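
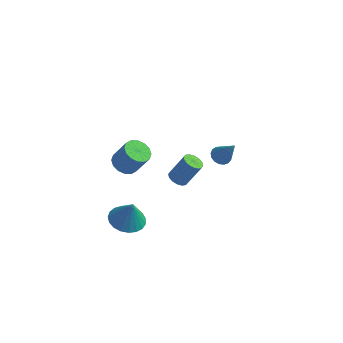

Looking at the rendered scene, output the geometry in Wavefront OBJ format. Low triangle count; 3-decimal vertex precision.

v -0.217 2.343 -3.829
v 0.109 1.945 -3.903
v 0.763 2.259 -2.705
v 0.437 2.657 -2.631
v 0.228 2.156 -4.022
v 0.881 2.469 -2.825
v 0.227 2.416 -4.09
v 0.881 2.729 -2.892
v 0.107 2.657 -4.088
v 0.761 2.97 -2.89
v -0.1 2.814 -4.016
v 0.554 3.127 -2.818
v -0.338 2.845 -3.894
v 0.316 3.158 -2.696
v -0.543 2.741 -3.755
v 0.111 3.055 -2.557
v -0.661 2.531 -3.635
v -0.008 2.844 -2.438
v -0.661 2.271 -3.568
v -0.007 2.584 -2.37
v -0.541 2.03 -3.57
v 0.113 2.343 -2.372
v -0.334 1.873 -3.642
v 0.32 2.186 -2.444
v -0.096 1.842 -3.764
v 0.558 2.155 -2.566
v 2.178 1.192 -0.341
v 2.577 1.474 -0.488
v 2.902 0.828 0.921
v 2.438 1.631 -0.363
v 2.239 1.687 -0.233
v 2.026 1.63 -0.128
v 1.849 1.473 -0.071
v 1.746 1.251 -0.077
v 1.743 1.016 -0.142
v 1.839 0.821 -0.254
v 2.013 0.712 -0.385
v 2.225 0.712 -0.507
v 2.426 0.822 -0.59
v 2.57 1.018 -0.616
v 2.625 1.253 -0.58
v -0.897 -2.909 1.943
v -0.559 -2.4 1.756
v 0.056 -2.421 2.809
v -0.283 -2.931 2.997
v -0.822 -2.274 1.912
v -0.207 -2.296 2.966
v -1.106 -2.319 2.077
v -0.491 -2.341 3.131
v -1.334 -2.522 2.206
v -0.719 -2.544 3.26
v -1.445 -2.829 2.265
v -0.83 -2.85 3.318
v -1.409 -3.157 2.237
v -0.794 -3.179 3.29
v -1.236 -3.419 2.131
v -0.621 -3.44 3.184
v -0.973 -3.544 1.974
v -0.358 -3.566 3.028
v -0.689 -3.499 1.809
v -0.074 -3.521 2.863
v -0.461 -3.296 1.68
v 0.154 -3.318 2.734
v -0.35 -2.99 1.622
v 0.265 -3.011 2.675
v -0.386 -2.661 1.65
v 0.229 -2.683 2.703
v -1.027 -2.416 -2.6
v -0.402 -2.979 -2.78
v -0.713 -2.464 -1.36
v -0.232 -2.666 -2.811
v -0.199 -2.31 -2.806
v -0.309 -1.972 -2.765
v -0.544 -1.711 -2.695
v -0.862 -1.572 -2.609
v -1.208 -1.579 -2.522
v -1.524 -1.731 -2.448
v -1.753 -2.001 -2.4
v -1.857 -2.343 -2.387
v -1.817 -2.697 -2.41
v -1.641 -3.003 -2.467
v -1.359 -3.208 -2.546
v -1.019 -3.275 -2.635
v -0.681 -3.194 -2.718
f 2 1 5
f 2 5 3
f 3 5 6
f 3 6 4
f 5 1 7
f 5 7 6
f 6 7 8
f 6 8 4
f 7 1 9
f 7 9 8
f 8 9 10
f 8 10 4
f 9 1 11
f 9 11 10
f 10 11 12
f 10 12 4
f 11 1 13
f 11 13 12
f 12 13 14
f 12 14 4
f 13 1 15
f 13 15 14
f 14 15 16
f 14 16 4
f 15 1 17
f 15 17 16
f 16 17 18
f 16 18 4
f 17 1 19
f 17 19 18
f 18 19 20
f 18 20 4
f 19 1 21
f 19 21 20
f 20 21 22
f 20 22 4
f 21 1 23
f 21 23 22
f 22 23 24
f 22 24 4
f 23 1 25
f 23 25 24
f 24 25 26
f 24 26 4
f 25 1 2
f 25 2 26
f 26 2 3
f 26 3 4
f 28 27 30
f 28 30 29
f 30 27 31
f 30 31 29
f 31 27 32
f 31 32 29
f 32 27 33
f 32 33 29
f 33 27 34
f 33 34 29
f 34 27 35
f 34 35 29
f 35 27 36
f 35 36 29
f 36 27 37
f 36 37 29
f 37 27 38
f 37 38 29
f 38 27 39
f 38 39 29
f 39 27 40
f 39 40 29
f 40 27 41
f 40 41 29
f 41 27 28
f 41 28 29
f 43 42 46
f 43 46 44
f 44 46 47
f 44 47 45
f 46 42 48
f 46 48 47
f 47 48 49
f 47 49 45
f 48 42 50
f 48 50 49
f 49 50 51
f 49 51 45
f 50 42 52
f 50 52 51
f 51 52 53
f 51 53 45
f 52 42 54
f 52 54 53
f 53 54 55
f 53 55 45
f 54 42 56
f 54 56 55
f 55 56 57
f 55 57 45
f 56 42 58
f 56 58 57
f 57 58 59
f 57 59 45
f 58 42 60
f 58 60 59
f 59 60 61
f 59 61 45
f 60 42 62
f 60 62 61
f 61 62 63
f 61 63 45
f 62 42 64
f 62 64 63
f 63 64 65
f 63 65 45
f 64 42 66
f 64 66 65
f 65 66 67
f 65 67 45
f 66 42 43
f 66 43 67
f 67 43 44
f 67 44 45
f 69 68 71
f 69 71 70
f 71 68 72
f 71 72 70
f 72 68 73
f 72 73 70
f 73 68 74
f 73 74 70
f 74 68 75
f 74 75 70
f 75 68 76
f 75 76 70
f 76 68 77
f 76 77 70
f 77 68 78
f 77 78 70
f 78 68 79
f 78 79 70
f 79 68 80
f 79 80 70
f 80 68 81
f 80 81 70
f 81 68 82
f 81 82 70
f 82 68 83
f 82 83 70
f 83 68 84
f 83 84 70
f 84 68 69
f 84 69 70



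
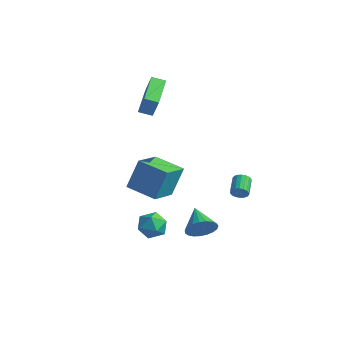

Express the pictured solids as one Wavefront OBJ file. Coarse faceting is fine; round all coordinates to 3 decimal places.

v -0.626 0.077 -3.517
v 0.231 0.424 -3.549
v -0.071 -1.264 -3.151
v 0.786 -0.917 -3.183
v 0.206 -0.656 -2.512
v -0.137 0.173 -2.738
v 0.297 -1.013 -3.962
v -0.046 -0.184 -4.188
v 0.802 -0.25 -3.824
v 0.745 -0.029 -2.927
v -0.585 -0.811 -3.773
v -0.642 -0.59 -2.876
v 3.765 2.364 -0.634
v 4.028 2.35 -0.197
v 3.498 3.261 0.151
v 3.235 3.276 -0.286
v 4.159 2.478 -0.331
v 3.629 3.389 0.017
v 4.213 2.583 -0.525
v 3.683 3.494 -0.177
v 4.177 2.645 -0.74
v 3.647 3.556 -0.392
v 4.061 2.651 -0.935
v 3.531 3.562 -0.587
v 3.885 2.601 -1.07
v 3.355 3.512 -0.722
v 3.686 2.504 -1.118
v 3.156 3.415 -0.77
v 3.502 2.379 -1.071
v 2.972 3.29 -0.723
v 3.371 2.251 -0.937
v 2.841 3.162 -0.589
v 3.317 2.146 -0.743
v 2.787 3.057 -0.395
v 3.353 2.084 -0.528
v 2.823 2.995 -0.18
v 3.469 2.078 -0.333
v 2.939 2.989 0.015
v 3.645 2.128 -0.198
v 3.115 3.039 0.15
v 3.844 2.225 -0.15
v 3.314 3.136 0.198
v 3.389 -0.387 -2.068
v 3.922 -0.156 -1.38
v 2.231 0.507 -1.472
v 3.998 0.111 -1.631
v 3.97 0.292 -1.958
v 3.841 0.355 -2.303
v 3.634 0.291 -2.608
v 3.384 0.109 -2.82
v 3.136 -0.159 -2.901
v 2.931 -0.466 -2.839
v 2.806 -0.759 -2.643
v 2.781 -0.988 -2.348
v 2.861 -1.113 -2.005
v 3.033 -1.112 -1.672
v 3.267 -0.986 -1.408
v 3.521 -0.757 -1.259
v 3.753 -0.463 -1.249
v -2.492 0.508 -1.944
v -2.308 1.329 -0.185
v -2.828 2.345 -2.766
v -2.644 3.166 -1.007
v -0.656 0.714 -2.233
v -0.472 1.535 -0.474
v -0.992 2.551 -3.055
v -0.808 3.372 -1.296
v -2.911 2.038 3.124
v -2.463 2.024 4.355
v -3.949 3.913 3.525
v -3.501 3.898 4.755
v -2.239 2.462 2.885
v -1.791 2.447 4.115
v -3.277 4.336 3.285
v -2.829 4.322 4.516
f 1 12 6
f 1 6 2
f 1 2 8
f 1 8 11
f 1 11 12
f 2 6 10
f 6 12 5
f 12 11 3
f 11 8 7
f 8 2 9
f 4 10 5
f 4 5 3
f 4 3 7
f 4 7 9
f 4 9 10
f 5 10 6
f 3 5 12
f 7 3 11
f 9 7 8
f 10 9 2
f 14 13 17
f 14 17 15
f 15 17 18
f 15 18 16
f 17 13 19
f 17 19 18
f 18 19 20
f 18 20 16
f 19 13 21
f 19 21 20
f 20 21 22
f 20 22 16
f 21 13 23
f 21 23 22
f 22 23 24
f 22 24 16
f 23 13 25
f 23 25 24
f 24 25 26
f 24 26 16
f 25 13 27
f 25 27 26
f 26 27 28
f 26 28 16
f 27 13 29
f 27 29 28
f 28 29 30
f 28 30 16
f 29 13 31
f 29 31 30
f 30 31 32
f 30 32 16
f 31 13 33
f 31 33 32
f 32 33 34
f 32 34 16
f 33 13 35
f 33 35 34
f 34 35 36
f 34 36 16
f 35 13 37
f 35 37 36
f 36 37 38
f 36 38 16
f 37 13 39
f 37 39 38
f 38 39 40
f 38 40 16
f 39 13 41
f 39 41 40
f 40 41 42
f 40 42 16
f 41 13 14
f 41 14 42
f 42 14 15
f 42 15 16
f 44 43 46
f 44 46 45
f 46 43 47
f 46 47 45
f 47 43 48
f 47 48 45
f 48 43 49
f 48 49 45
f 49 43 50
f 49 50 45
f 50 43 51
f 50 51 45
f 51 43 52
f 51 52 45
f 52 43 53
f 52 53 45
f 53 43 54
f 53 54 45
f 54 43 55
f 54 55 45
f 55 43 56
f 55 56 45
f 56 43 57
f 56 57 45
f 57 43 58
f 57 58 45
f 58 43 59
f 58 59 45
f 59 43 44
f 59 44 45
f 61 63 60
f 64 61 60
f 60 63 62
f 62 64 60
f 61 67 63
f 65 61 64
f 65 67 61
f 63 67 62
f 66 64 62
f 62 67 66
f 66 65 64
f 67 65 66
f 69 71 68
f 72 69 68
f 68 71 70
f 70 72 68
f 69 75 71
f 73 69 72
f 73 75 69
f 71 75 70
f 74 72 70
f 70 75 74
f 74 73 72
f 75 73 74



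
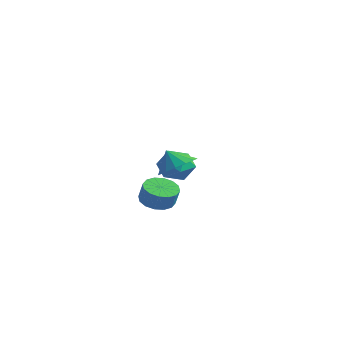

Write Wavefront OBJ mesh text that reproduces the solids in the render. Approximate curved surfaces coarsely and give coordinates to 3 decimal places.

v 2.78 -3.36 2.936
v 3.615 -3.672 3.432
v 2.18 -3.52 3.844
v 3.595 -3.15 3.511
v 3.358 -2.685 3.435
v 2.965 -2.4 3.226
v 2.523 -2.373 2.939
v 2.149 -2.611 2.651
v 1.945 -3.049 2.44
v 1.964 -3.571 2.361
v 2.202 -4.036 2.436
v 2.594 -4.32 2.645
v 3.037 -4.348 2.932
v 3.41 -4.11 3.22
v -0.881 -1.208 -0.718
v -0.238 -0.603 -0.936
v 0.165 -0.686 0.02
v -0.479 -1.292 0.238
v -0.593 -0.346 -0.763
v -0.191 -0.43 0.192
v -1.026 -0.32 -0.579
v -0.623 -0.404 0.377
v -1.42 -0.533 -0.431
v -1.017 -0.617 0.524
v -1.669 -0.926 -0.361
v -1.267 -1.01 0.595
v -1.708 -1.395 -0.386
v -1.305 -1.479 0.57
v -1.525 -1.814 -0.5
v -1.122 -1.897 0.456
v -1.169 -2.07 -0.672
v -0.767 -2.154 0.283
v -0.737 -2.096 -0.857
v -0.334 -2.18 0.099
v -0.343 -1.883 -1.004
v 0.06 -1.967 -0.049
v -0.093 -1.49 -1.075
v 0.309 -1.574 -0.119
v -0.055 -1.021 -1.05
v 0.348 -1.105 -0.094
v -3.537 3.524 -0.533
v -2.633 3.151 -0.068
v -4.387 2.069 -0.052
v -3.483 1.696 0.413
v -4.002 2.544 0.842
v -3.477 3.443 0.545
v -3.543 1.777 -0.665
v -3.018 2.676 -0.962
v -2.637 2.071 -0.149
v -2.921 2.545 0.782
v -4.099 2.675 -0.902
v -4.383 3.149 0.029
f 2 1 4
f 2 4 3
f 4 1 5
f 4 5 3
f 5 1 6
f 5 6 3
f 6 1 7
f 6 7 3
f 7 1 8
f 7 8 3
f 8 1 9
f 8 9 3
f 9 1 10
f 9 10 3
f 10 1 11
f 10 11 3
f 11 1 12
f 11 12 3
f 12 1 13
f 12 13 3
f 13 1 14
f 13 14 3
f 14 1 2
f 14 2 3
f 16 15 19
f 16 19 17
f 17 19 20
f 17 20 18
f 19 15 21
f 19 21 20
f 20 21 22
f 20 22 18
f 21 15 23
f 21 23 22
f 22 23 24
f 22 24 18
f 23 15 25
f 23 25 24
f 24 25 26
f 24 26 18
f 25 15 27
f 25 27 26
f 26 27 28
f 26 28 18
f 27 15 29
f 27 29 28
f 28 29 30
f 28 30 18
f 29 15 31
f 29 31 30
f 30 31 32
f 30 32 18
f 31 15 33
f 31 33 32
f 32 33 34
f 32 34 18
f 33 15 35
f 33 35 34
f 34 35 36
f 34 36 18
f 35 15 37
f 35 37 36
f 36 37 38
f 36 38 18
f 37 15 39
f 37 39 38
f 38 39 40
f 38 40 18
f 39 15 16
f 39 16 40
f 40 16 17
f 40 17 18
f 41 52 46
f 41 46 42
f 41 42 48
f 41 48 51
f 41 51 52
f 42 46 50
f 46 52 45
f 52 51 43
f 51 48 47
f 48 42 49
f 44 50 45
f 44 45 43
f 44 43 47
f 44 47 49
f 44 49 50
f 45 50 46
f 43 45 52
f 47 43 51
f 49 47 48
f 50 49 42



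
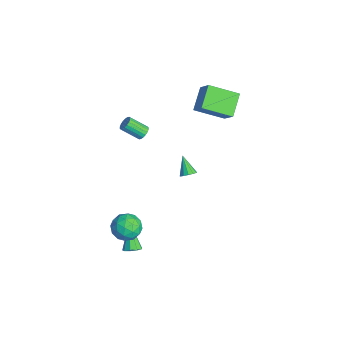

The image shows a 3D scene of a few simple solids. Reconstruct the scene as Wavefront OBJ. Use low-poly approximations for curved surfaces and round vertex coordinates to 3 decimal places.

v 0.916 0.589 0.571
v 1.25 0.787 0.93
v -0.036 0.491 1.509
v 1.108 1.021 0.81
v 0.904 1.117 0.614
v 0.704 1.045 0.404
v 0.571 0.829 0.247
v 0.548 0.536 0.193
v 0.641 0.26 0.258
v 0.821 0.088 0.423
v 1.031 0.075 0.635
v 1.205 0.225 0.826
v 1.287 0.491 0.936
v -2.467 -1.285 1.821
v -2.039 -1.542 1.716
v -2.445 -2.571 2.574
v -2.873 -2.315 2.679
v -1.98 -1.416 1.895
v -2.385 -2.445 2.753
v -2.017 -1.264 2.06
v -2.423 -2.293 2.917
v -2.143 -1.117 2.177
v -2.549 -2.146 3.035
v -2.334 -1.002 2.224
v -2.739 -2.032 3.082
v -2.55 -0.944 2.191
v -2.956 -1.973 3.049
v -2.751 -0.954 2.085
v -3.157 -1.983 2.943
v -2.895 -1.029 1.926
v -3.301 -2.058 2.784
v -2.955 -1.155 1.747
v -3.36 -2.184 2.605
v -2.917 -1.307 1.583
v -3.323 -2.336 2.44
v -2.791 -1.454 1.465
v -3.197 -2.483 2.323
v -2.601 -1.568 1.418
v -3.006 -2.598 2.276
v -2.384 -1.627 1.451
v -2.79 -2.656 2.309
v -2.183 -1.617 1.557
v -2.589 -2.646 2.415
v 3.615 -3.526 -2.973
v 4.021 -3.747 -2.606
v 2.365 -3.394 -1.507
v 4.05 -3.344 -2.618
v 3.875 -3.027 -2.796
v 3.578 -2.943 -3.056
v 3.298 -3.132 -3.278
v 3.167 -3.506 -3.356
v 3.245 -3.888 -3.255
v 3.496 -4.102 -3.022
v 3.802 -4.046 -2.766
v -3.588 4.119 0.742
v -4.116 2.278 1.58
v -4.806 4.894 1.677
v -5.334 3.054 2.515
v -2.566 4.346 1.885
v -3.094 2.506 2.723
v -3.784 5.122 2.82
v -4.312 3.281 3.658
v 4.046 -3.556 -1.21
v 4.679 -3.811 -0.509
v 2.841 -3.969 -0.271
v 3.474 -4.224 0.43
v 3.362 -3.282 0.191
v 4.107 -3.027 -0.389
v 3.413 -4.753 -0.391
v 4.158 -4.498 -0.971
v 4.288 -4.551 -0.003
v 4.257 -3.642 0.356
v 3.263 -4.138 -1.136
v 3.232 -3.229 -0.777
v 4.468 -3.647 -0.942
v 3.052 -4.133 0.162
v 2.986 -3.579 0.022
v 3.358 -3.729 0.433
v 4.132 -3.186 -0.871
v 4.504 -3.336 -0.46
v 3.73 -3.026 -0.048
v 3.016 -4.444 -0.32
v 3.388 -4.594 0.091
v 4.162 -4.051 -1.213
v 4.534 -4.201 -0.802
v 3.79 -4.754 -0.732
v 4.61 -4.232 -0.233
v 3.902 -4.475 0.319
v 3.867 -4.786 -0.163
v 4.304 -4.635 -0.504
v 4.592 -3.698 -0.022
v 3.884 -3.941 0.53
v 3.818 -3.387 0.39
v 4.256 -3.237 0.049
v 4.362 -4.133 0.276
v 3.636 -3.839 -1.31
v 2.928 -4.082 -0.758
v 3.264 -4.543 -0.829
v 3.702 -4.393 -1.17
v 3.618 -3.305 -1.099
v 2.91 -3.548 -0.547
v 3.216 -3.145 -0.276
v 3.653 -2.994 -0.617
v 3.158 -3.647 -1.056
f 2 1 4
f 2 4 3
f 4 1 5
f 4 5 3
f 5 1 6
f 5 6 3
f 6 1 7
f 6 7 3
f 7 1 8
f 7 8 3
f 8 1 9
f 8 9 3
f 9 1 10
f 9 10 3
f 10 1 11
f 10 11 3
f 11 1 12
f 11 12 3
f 12 1 13
f 12 13 3
f 13 1 2
f 13 2 3
f 15 14 18
f 15 18 16
f 16 18 19
f 16 19 17
f 18 14 20
f 18 20 19
f 19 20 21
f 19 21 17
f 20 14 22
f 20 22 21
f 21 22 23
f 21 23 17
f 22 14 24
f 22 24 23
f 23 24 25
f 23 25 17
f 24 14 26
f 24 26 25
f 25 26 27
f 25 27 17
f 26 14 28
f 26 28 27
f 27 28 29
f 27 29 17
f 28 14 30
f 28 30 29
f 29 30 31
f 29 31 17
f 30 14 32
f 30 32 31
f 31 32 33
f 31 33 17
f 32 14 34
f 32 34 33
f 33 34 35
f 33 35 17
f 34 14 36
f 34 36 35
f 35 36 37
f 35 37 17
f 36 14 38
f 36 38 37
f 37 38 39
f 37 39 17
f 38 14 40
f 38 40 39
f 39 40 41
f 39 41 17
f 40 14 42
f 40 42 41
f 41 42 43
f 41 43 17
f 42 14 15
f 42 15 43
f 43 15 16
f 43 16 17
f 45 44 47
f 45 47 46
f 47 44 48
f 47 48 46
f 48 44 49
f 48 49 46
f 49 44 50
f 49 50 46
f 50 44 51
f 50 51 46
f 51 44 52
f 51 52 46
f 52 44 53
f 52 53 46
f 53 44 54
f 53 54 46
f 54 44 45
f 54 45 46
f 56 58 55
f 59 56 55
f 55 58 57
f 57 59 55
f 56 62 58
f 60 56 59
f 60 62 56
f 58 62 57
f 61 59 57
f 57 62 61
f 61 60 59
f 62 60 61
f 63 100 79
f 100 74 103
f 79 103 68
f 100 103 79
f 63 79 75
f 79 68 80
f 75 80 64
f 79 80 75
f 63 75 84
f 75 64 85
f 84 85 70
f 75 85 84
f 63 84 96
f 84 70 99
f 96 99 73
f 84 99 96
f 63 96 100
f 96 73 104
f 100 104 74
f 96 104 100
f 64 80 91
f 80 68 94
f 91 94 72
f 80 94 91
f 68 103 81
f 103 74 102
f 81 102 67
f 103 102 81
f 74 104 101
f 104 73 97
f 101 97 65
f 104 97 101
f 73 99 98
f 99 70 86
f 98 86 69
f 99 86 98
f 70 85 90
f 85 64 87
f 90 87 71
f 85 87 90
f 66 92 78
f 92 72 93
f 78 93 67
f 92 93 78
f 66 78 76
f 78 67 77
f 76 77 65
f 78 77 76
f 66 76 83
f 76 65 82
f 83 82 69
f 76 82 83
f 66 83 88
f 83 69 89
f 88 89 71
f 83 89 88
f 66 88 92
f 88 71 95
f 92 95 72
f 88 95 92
f 67 93 81
f 93 72 94
f 81 94 68
f 93 94 81
f 65 77 101
f 77 67 102
f 101 102 74
f 77 102 101
f 69 82 98
f 82 65 97
f 98 97 73
f 82 97 98
f 71 89 90
f 89 69 86
f 90 86 70
f 89 86 90
f 72 95 91
f 95 71 87
f 91 87 64
f 95 87 91



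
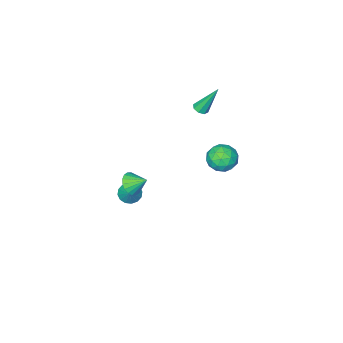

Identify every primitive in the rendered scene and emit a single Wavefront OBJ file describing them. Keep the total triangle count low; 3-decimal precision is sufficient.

v -0.472 3.18 1.599
v 0.072 2.379 1.846
v -1.452 2.901 2.854
v -0.908 2.1 3.101
v -0.525 3.017 3.206
v 0.081 3.189 2.431
v -1.461 2.091 2.269
v -0.855 2.263 1.494
v -0.539 1.706 2.26
v 0.039 2.278 2.84
v -1.419 3.002 1.86
v -0.841 3.574 2.44
v -0.114 2.804 1.613
v -1.266 2.476 3.087
v -1.041 3.015 3.149
v -0.721 2.544 3.295
v -0.109 3.28 1.956
v 0.211 2.809 2.102
v -0.14 3.184 2.901
v -1.591 2.471 2.598
v -1.271 2 2.744
v -0.659 2.736 1.405
v -0.339 2.265 1.551
v -1.24 2.096 1.799
v -0.153 1.938 2.001
v -0.73 1.774 2.739
v -1.055 1.769 2.25
v -0.699 1.87 1.794
v 0.187 2.274 2.342
v -0.39 2.11 3.079
v -0.164 2.649 3.141
v 0.192 2.75 2.685
v -0.173 1.879 2.585
v -0.99 3.17 1.621
v -1.567 3.006 2.358
v -1.572 2.53 2.015
v -1.216 2.631 1.559
v -0.65 3.506 1.961
v -1.227 3.342 2.699
v -0.681 3.41 2.906
v -0.325 3.511 2.45
v -1.207 3.401 2.115
v 3.194 -0.802 -0.326
v 3.936 -0.488 -0.172
v 2.706 0.022 0.346
v 3.831 -0.307 -0.471
v 3.6 -0.223 -0.741
v 3.289 -0.254 -0.929
v 2.959 -0.394 -0.997
v 2.675 -0.614 -0.933
v 2.495 -0.872 -0.748
v 2.452 -1.116 -0.48
v 2.557 -1.297 -0.181
v 2.788 -1.381 0.089
v 3.099 -1.35 0.276
v 3.429 -1.21 0.345
v 3.713 -0.99 0.281
v 3.893 -0.732 0.096
v -2.559 -1.667 2.98
v -2.08 -1.724 3.173
v -3.241 -0.893 4.9
v -2.137 -1.366 3.008
v -2.441 -1.185 2.827
v -2.815 -1.286 2.735
v -3.039 -1.611 2.787
v -2.982 -1.969 2.951
v -2.678 -2.15 3.133
v -2.304 -2.049 3.224
v 1.31 -3.572 -4.309
v 1.743 -4.146 -4.096
v 1.89 -2.808 -3.431
v 1.941 -3.97 -4.38
v 1.97 -3.688 -4.645
v 1.822 -3.375 -4.819
v 1.537 -3.114 -4.858
v 1.191 -2.976 -4.749
v 0.876 -2.998 -4.522
v 0.678 -3.174 -4.238
v 0.649 -3.456 -3.973
v 0.797 -3.769 -3.798
v 1.083 -4.03 -3.76
v 1.429 -4.168 -3.869
f 1 38 17
f 38 12 41
f 17 41 6
f 38 41 17
f 1 17 13
f 17 6 18
f 13 18 2
f 17 18 13
f 1 13 22
f 13 2 23
f 22 23 8
f 13 23 22
f 1 22 34
f 22 8 37
f 34 37 11
f 22 37 34
f 1 34 38
f 34 11 42
f 38 42 12
f 34 42 38
f 2 18 29
f 18 6 32
f 29 32 10
f 18 32 29
f 6 41 19
f 41 12 40
f 19 40 5
f 41 40 19
f 12 42 39
f 42 11 35
f 39 35 3
f 42 35 39
f 11 37 36
f 37 8 24
f 36 24 7
f 37 24 36
f 8 23 28
f 23 2 25
f 28 25 9
f 23 25 28
f 4 30 16
f 30 10 31
f 16 31 5
f 30 31 16
f 4 16 14
f 16 5 15
f 14 15 3
f 16 15 14
f 4 14 21
f 14 3 20
f 21 20 7
f 14 20 21
f 4 21 26
f 21 7 27
f 26 27 9
f 21 27 26
f 4 26 30
f 26 9 33
f 30 33 10
f 26 33 30
f 5 31 19
f 31 10 32
f 19 32 6
f 31 32 19
f 3 15 39
f 15 5 40
f 39 40 12
f 15 40 39
f 7 20 36
f 20 3 35
f 36 35 11
f 20 35 36
f 9 27 28
f 27 7 24
f 28 24 8
f 27 24 28
f 10 33 29
f 33 9 25
f 29 25 2
f 33 25 29
f 44 43 46
f 44 46 45
f 46 43 47
f 46 47 45
f 47 43 48
f 47 48 45
f 48 43 49
f 48 49 45
f 49 43 50
f 49 50 45
f 50 43 51
f 50 51 45
f 51 43 52
f 51 52 45
f 52 43 53
f 52 53 45
f 53 43 54
f 53 54 45
f 54 43 55
f 54 55 45
f 55 43 56
f 55 56 45
f 56 43 57
f 56 57 45
f 57 43 58
f 57 58 45
f 58 43 44
f 58 44 45
f 60 59 62
f 60 62 61
f 62 59 63
f 62 63 61
f 63 59 64
f 63 64 61
f 64 59 65
f 64 65 61
f 65 59 66
f 65 66 61
f 66 59 67
f 66 67 61
f 67 59 68
f 67 68 61
f 68 59 60
f 68 60 61
f 70 69 72
f 70 72 71
f 72 69 73
f 72 73 71
f 73 69 74
f 73 74 71
f 74 69 75
f 74 75 71
f 75 69 76
f 75 76 71
f 76 69 77
f 76 77 71
f 77 69 78
f 77 78 71
f 78 69 79
f 78 79 71
f 79 69 80
f 79 80 71
f 80 69 81
f 80 81 71
f 81 69 82
f 81 82 71
f 82 69 70
f 82 70 71



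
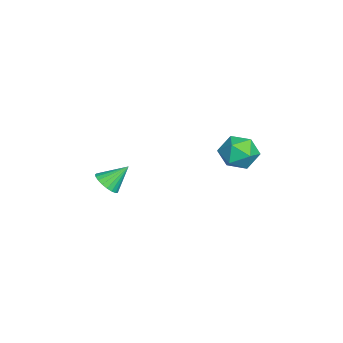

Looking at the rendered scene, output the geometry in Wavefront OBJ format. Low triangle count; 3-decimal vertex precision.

v -1.276 -3.279 -0.069
v -0.697 -2.798 -0.368
v -1.624 -2.201 0.989
v -0.965 -2.707 -0.55
v -1.287 -2.714 -0.649
v -1.607 -2.819 -0.647
v -1.87 -3.004 -0.545
v -2.03 -3.236 -0.361
v -2.06 -3.476 -0.127
v -1.954 -3.681 0.118
v -1.731 -3.818 0.331
v -1.429 -3.861 0.474
v -1.101 -3.803 0.523
v -0.803 -3.655 0.47
v -0.587 -3.442 0.324
v -0.49 -3.201 0.11
v -0.529 -2.973 -0.135
v 0.032 3.651 2.832
v 0.488 4.351 3.555
v 0.612 2.269 3.805
v 1.068 2.969 4.528
v -0.031 2.894 4.449
v -0.389 3.748 3.848
v 1.489 2.872 3.512
v 1.131 3.726 2.911
v 1.388 3.87 3.975
v 0.449 3.883 4.554
v 0.651 2.737 2.806
v -0.288 2.75 3.385
f 2 1 4
f 2 4 3
f 4 1 5
f 4 5 3
f 5 1 6
f 5 6 3
f 6 1 7
f 6 7 3
f 7 1 8
f 7 8 3
f 8 1 9
f 8 9 3
f 9 1 10
f 9 10 3
f 10 1 11
f 10 11 3
f 11 1 12
f 11 12 3
f 12 1 13
f 12 13 3
f 13 1 14
f 13 14 3
f 14 1 15
f 14 15 3
f 15 1 16
f 15 16 3
f 16 1 17
f 16 17 3
f 17 1 2
f 17 2 3
f 18 29 23
f 18 23 19
f 18 19 25
f 18 25 28
f 18 28 29
f 19 23 27
f 23 29 22
f 29 28 20
f 28 25 24
f 25 19 26
f 21 27 22
f 21 22 20
f 21 20 24
f 21 24 26
f 21 26 27
f 22 27 23
f 20 22 29
f 24 20 28
f 26 24 25
f 27 26 19



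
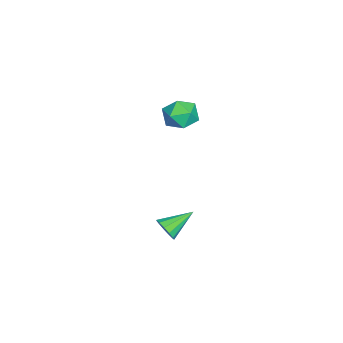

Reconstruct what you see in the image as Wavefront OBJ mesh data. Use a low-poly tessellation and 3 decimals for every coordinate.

v -2.508 3.062 2.036
v -1.99 3.332 1.279
v -2.11 1.588 1.781
v -1.592 1.858 1.024
v -1.308 2.093 1.907
v -1.554 3.004 2.064
v -2.546 1.916 0.996
v -2.792 2.827 1.153
v -2.013 2.624 0.636
v -1.248 2.734 1.199
v -2.852 2.186 1.861
v -2.087 2.296 2.424
v 4.111 2.745 -1.546
v 4.523 2.769 -1.044
v 3.249 3.855 -0.894
v 4.647 3.01 -1.29
v 4.6 3.167 -1.618
v 4.399 3.19 -1.923
v 4.106 3.071 -2.108
v 3.815 2.849 -2.115
v 3.618 2.594 -1.942
v 3.577 2.387 -1.642
v 3.706 2.293 -1.313
v 3.964 2.343 -1.057
v 4.268 2.52 -0.957
f 1 12 6
f 1 6 2
f 1 2 8
f 1 8 11
f 1 11 12
f 2 6 10
f 6 12 5
f 12 11 3
f 11 8 7
f 8 2 9
f 4 10 5
f 4 5 3
f 4 3 7
f 4 7 9
f 4 9 10
f 5 10 6
f 3 5 12
f 7 3 11
f 9 7 8
f 10 9 2
f 14 13 16
f 14 16 15
f 16 13 17
f 16 17 15
f 17 13 18
f 17 18 15
f 18 13 19
f 18 19 15
f 19 13 20
f 19 20 15
f 20 13 21
f 20 21 15
f 21 13 22
f 21 22 15
f 22 13 23
f 22 23 15
f 23 13 24
f 23 24 15
f 24 13 25
f 24 25 15
f 25 13 14
f 25 14 15



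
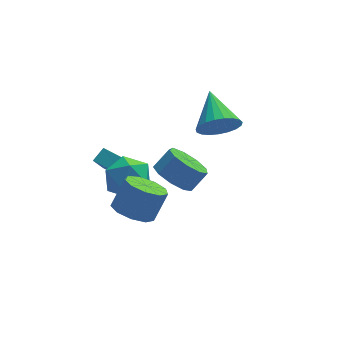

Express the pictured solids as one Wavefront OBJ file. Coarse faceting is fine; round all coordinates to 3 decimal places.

v -3.891 0.409 1.318
v -2.927 1.12 1.483
v -2.913 -0.6 -0.043
v -1.949 0.111 0.122
v -2.286 -0.661 0.989
v -2.89 -0.038 1.83
v -2.95 0.558 -0.39
v -3.554 1.181 0.451
v -2.345 1.212 0.427
v -1.935 0.459 1.28
v -3.905 0.061 0.16
v -3.495 -0.692 1.013
v 1.834 2.08 1.676
v 2.402 2.468 0.818
v 1.926 4.04 2.624
v 1.97 2.55 0.691
v 1.515 2.55 0.734
v 1.115 2.469 0.94
v 0.839 2.32 1.274
v 0.736 2.13 1.677
v 0.822 1.932 2.08
v 1.083 1.758 2.413
v 1.475 1.641 2.618
v 1.928 1.599 2.661
v 2.365 1.64 2.533
v 2.711 1.758 2.258
v 2.905 1.931 1.881
v 2.914 2.129 1.469
v 2.736 2.319 1.093
v -1.176 -0.949 1.339
v -0.618 -0.329 0.669
v 0.174 -0.111 1.53
v -0.384 -0.731 2.201
v -1.116 0.072 1.025
v -0.324 0.29 1.886
v -1.642 -0.005 1.528
v -0.85 0.214 2.39
v -1.95 -0.523 1.943
v -1.158 -0.305 2.804
v -1.896 -1.241 2.075
v -1.104 -1.023 2.936
v -1.505 -1.822 1.863
v -0.713 -1.604 2.724
v -0.96 -1.995 1.406
v -0.168 -1.777 2.267
v -0.516 -1.678 0.918
v 0.276 -1.46 1.779
v -0.381 -1.02 0.627
v 0.411 -0.802 1.488
v -3.388 -2.512 0.913
v -2.501 -2.439 0.394
v -1.765 -2.035 1.708
v -2.652 -2.108 2.227
v -2.835 -1.818 0.39
v -2.098 -1.415 1.705
v -3.427 -1.522 0.63
v -2.691 -1.118 1.945
v -4.001 -1.689 1.003
v -3.265 -1.285 2.318
v -4.288 -2.241 1.334
v -3.552 -1.837 2.648
v -4.154 -2.92 1.467
v -3.418 -2.516 2.782
v -3.662 -3.408 1.341
v -2.926 -3.004 2.656
v -3.041 -3.476 1.015
v -2.305 -3.073 2.329
v -2.583 -3.094 0.64
v -1.847 -2.69 1.955
v -2.32 1.382 -1.005
v -2.854 1.115 -0.08
v -3.398 3.158 -1.113
v -3.931 2.891 -0.189
v -1.729 1.769 -0.551
v -2.262 1.502 0.373
v -2.806 3.545 -0.66
v -3.34 3.278 0.265
f 1 12 6
f 1 6 2
f 1 2 8
f 1 8 11
f 1 11 12
f 2 6 10
f 6 12 5
f 12 11 3
f 11 8 7
f 8 2 9
f 4 10 5
f 4 5 3
f 4 3 7
f 4 7 9
f 4 9 10
f 5 10 6
f 3 5 12
f 7 3 11
f 9 7 8
f 10 9 2
f 14 13 16
f 14 16 15
f 16 13 17
f 16 17 15
f 17 13 18
f 17 18 15
f 18 13 19
f 18 19 15
f 19 13 20
f 19 20 15
f 20 13 21
f 20 21 15
f 21 13 22
f 21 22 15
f 22 13 23
f 22 23 15
f 23 13 24
f 23 24 15
f 24 13 25
f 24 25 15
f 25 13 26
f 25 26 15
f 26 13 27
f 26 27 15
f 27 13 28
f 27 28 15
f 28 13 29
f 28 29 15
f 29 13 14
f 29 14 15
f 31 30 34
f 31 34 32
f 32 34 35
f 32 35 33
f 34 30 36
f 34 36 35
f 35 36 37
f 35 37 33
f 36 30 38
f 36 38 37
f 37 38 39
f 37 39 33
f 38 30 40
f 38 40 39
f 39 40 41
f 39 41 33
f 40 30 42
f 40 42 41
f 41 42 43
f 41 43 33
f 42 30 44
f 42 44 43
f 43 44 45
f 43 45 33
f 44 30 46
f 44 46 45
f 45 46 47
f 45 47 33
f 46 30 48
f 46 48 47
f 47 48 49
f 47 49 33
f 48 30 31
f 48 31 49
f 49 31 32
f 49 32 33
f 51 50 54
f 51 54 52
f 52 54 55
f 52 55 53
f 54 50 56
f 54 56 55
f 55 56 57
f 55 57 53
f 56 50 58
f 56 58 57
f 57 58 59
f 57 59 53
f 58 50 60
f 58 60 59
f 59 60 61
f 59 61 53
f 60 50 62
f 60 62 61
f 61 62 63
f 61 63 53
f 62 50 64
f 62 64 63
f 63 64 65
f 63 65 53
f 64 50 66
f 64 66 65
f 65 66 67
f 65 67 53
f 66 50 68
f 66 68 67
f 67 68 69
f 67 69 53
f 68 50 51
f 68 51 69
f 69 51 52
f 69 52 53
f 71 73 70
f 74 71 70
f 70 73 72
f 72 74 70
f 71 77 73
f 75 71 74
f 75 77 71
f 73 77 72
f 76 74 72
f 72 77 76
f 76 75 74
f 77 75 76



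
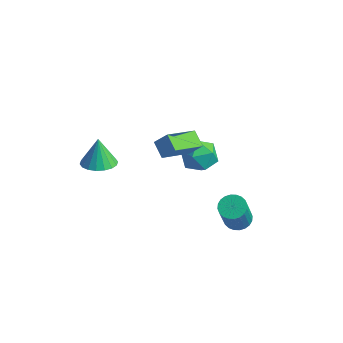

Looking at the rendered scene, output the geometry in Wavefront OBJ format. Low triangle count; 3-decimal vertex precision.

v 1.762 -0.043 -4.223
v 2.486 -0.032 -4.321
v 2.741 -0.827 -2.514
v 2.018 -0.837 -2.417
v 2.442 0.224 -4.202
v 2.697 -0.571 -2.396
v 2.294 0.438 -4.087
v 2.55 -0.357 -2.28
v 2.066 0.58 -3.992
v 2.321 -0.215 -2.186
v 1.791 0.627 -3.933
v 2.047 -0.168 -2.126
v 1.512 0.572 -3.918
v 1.768 -0.223 -2.111
v 1.271 0.423 -3.949
v 1.527 -0.372 -2.143
v 1.105 0.204 -4.022
v 1.361 -0.591 -2.216
v 1.039 -0.053 -4.126
v 1.294 -0.848 -2.319
v 1.083 -0.309 -4.244
v 1.338 -1.104 -2.438
v 1.23 -0.523 -4.36
v 1.486 -1.318 -2.553
v 1.459 -0.665 -4.454
v 1.714 -1.46 -2.648
v 1.733 -0.712 -4.514
v 1.989 -1.507 -2.707
v 2.012 -0.657 -4.529
v 2.268 -1.452 -2.722
v 2.253 -0.508 -4.497
v 2.509 -1.303 -2.691
v 2.419 -0.289 -4.424
v 2.675 -1.084 -2.618
v -0.825 -3.287 2.854
v -0.253 -3 3.583
v -0.594 -1.545 1.987
v -0.022 -1.258 2.716
v -0.058 -3.622 2.384
v 0.514 -3.335 3.113
v 0.173 -1.88 1.517
v 0.745 -1.593 2.246
v -3.588 -4.163 0.068
v -2.741 -3.819 0.167
v -3.892 -3.837 1.532
v -2.958 -3.493 0.05
v -3.3 -3.299 -0.064
v -3.7 -3.276 -0.152
v -4.077 -3.429 -0.196
v -4.357 -3.727 -0.188
v -4.486 -4.112 -0.129
v -4.436 -4.506 -0.031
v -4.219 -4.833 0.086
v -3.876 -5.026 0.2
v -3.477 -5.049 0.288
v -3.1 -4.896 0.332
v -2.819 -4.598 0.324
v -2.691 -4.214 0.265
v -2.29 1.42 -1.71
v -1.316 1.803 -1.526
v -1.604 -0.043 -2.294
v -0.63 0.34 -2.11
v -1.269 0.101 -1.296
v -1.693 1.005 -0.935
v -1.227 0.755 -2.885
v -1.651 1.659 -2.524
v -0.659 1.392 -2.252
v -0.686 0.988 -1.27
v -2.234 0.772 -2.55
v -2.261 0.368 -1.568
f 2 1 5
f 2 5 3
f 3 5 6
f 3 6 4
f 5 1 7
f 5 7 6
f 6 7 8
f 6 8 4
f 7 1 9
f 7 9 8
f 8 9 10
f 8 10 4
f 9 1 11
f 9 11 10
f 10 11 12
f 10 12 4
f 11 1 13
f 11 13 12
f 12 13 14
f 12 14 4
f 13 1 15
f 13 15 14
f 14 15 16
f 14 16 4
f 15 1 17
f 15 17 16
f 16 17 18
f 16 18 4
f 17 1 19
f 17 19 18
f 18 19 20
f 18 20 4
f 19 1 21
f 19 21 20
f 20 21 22
f 20 22 4
f 21 1 23
f 21 23 22
f 22 23 24
f 22 24 4
f 23 1 25
f 23 25 24
f 24 25 26
f 24 26 4
f 25 1 27
f 25 27 26
f 26 27 28
f 26 28 4
f 27 1 29
f 27 29 28
f 28 29 30
f 28 30 4
f 29 1 31
f 29 31 30
f 30 31 32
f 30 32 4
f 31 1 33
f 31 33 32
f 32 33 34
f 32 34 4
f 33 1 2
f 33 2 34
f 34 2 3
f 34 3 4
f 36 38 35
f 39 36 35
f 35 38 37
f 37 39 35
f 36 42 38
f 40 36 39
f 40 42 36
f 38 42 37
f 41 39 37
f 37 42 41
f 41 40 39
f 42 40 41
f 44 43 46
f 44 46 45
f 46 43 47
f 46 47 45
f 47 43 48
f 47 48 45
f 48 43 49
f 48 49 45
f 49 43 50
f 49 50 45
f 50 43 51
f 50 51 45
f 51 43 52
f 51 52 45
f 52 43 53
f 52 53 45
f 53 43 54
f 53 54 45
f 54 43 55
f 54 55 45
f 55 43 56
f 55 56 45
f 56 43 57
f 56 57 45
f 57 43 58
f 57 58 45
f 58 43 44
f 58 44 45
f 59 70 64
f 59 64 60
f 59 60 66
f 59 66 69
f 59 69 70
f 60 64 68
f 64 70 63
f 70 69 61
f 69 66 65
f 66 60 67
f 62 68 63
f 62 63 61
f 62 61 65
f 62 65 67
f 62 67 68
f 63 68 64
f 61 63 70
f 65 61 69
f 67 65 66
f 68 67 60



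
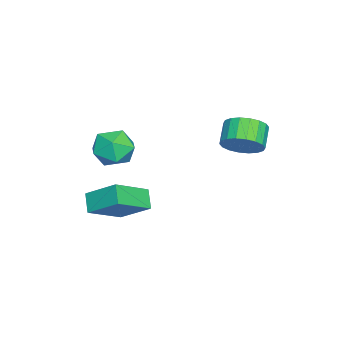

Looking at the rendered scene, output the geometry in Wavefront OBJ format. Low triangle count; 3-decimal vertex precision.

v 2.438 -0.51 0.513
v 3.436 -0.172 0.805
v 3.064 -2.148 0.275
v 4.062 -1.81 0.567
v 3.262 -1.858 1.311
v 2.875 -0.846 1.458
v 3.625 -1.474 -0.378
v 3.238 -0.462 -0.231
v 4.17 -0.767 0.254
v 3.945 -1.005 1.298
v 2.555 -1.315 -0.218
v 2.33 -1.553 0.826
v 2.785 -2.606 -2.859
v 3.14 -1.126 -1.824
v 1.348 -1.528 -3.907
v 1.703 -0.049 -2.873
v 3.537 -2.291 -3.567
v 3.892 -0.812 -2.533
v 2.1 -1.214 -4.616
v 2.455 0.266 -3.581
v -0.243 3.726 -0.663
v 0.271 3.141 -0.004
v -0.743 3.089 0.741
v -1.257 3.674 0.083
v 0.359 3.561 0.145
v -0.656 3.508 0.89
v 0.327 4.014 0.133
v -0.688 3.961 0.878
v 0.182 4.41 -0.036
v -0.833 4.357 0.709
v -0.047 4.67 -0.329
v -1.061 4.617 0.416
v -0.314 4.744 -0.688
v -1.329 4.691 0.057
v -0.568 4.616 -1.042
v -1.582 4.563 -0.297
v -0.757 4.311 -1.321
v -1.771 4.259 -0.576
v -0.844 3.892 -1.47
v -1.859 3.839 -0.725
v -0.812 3.439 -1.458
v -1.827 3.386 -0.713
v -0.667 3.043 -1.289
v -1.682 2.99 -0.544
v -0.439 2.783 -0.996
v -1.453 2.73 -0.251
v -0.171 2.709 -0.637
v -1.186 2.656 0.108
v 0.082 2.837 -0.283
v -0.932 2.784 0.462
f 1 12 6
f 1 6 2
f 1 2 8
f 1 8 11
f 1 11 12
f 2 6 10
f 6 12 5
f 12 11 3
f 11 8 7
f 8 2 9
f 4 10 5
f 4 5 3
f 4 3 7
f 4 7 9
f 4 9 10
f 5 10 6
f 3 5 12
f 7 3 11
f 9 7 8
f 10 9 2
f 14 16 13
f 17 14 13
f 13 16 15
f 15 17 13
f 14 20 16
f 18 14 17
f 18 20 14
f 16 20 15
f 19 17 15
f 15 20 19
f 19 18 17
f 20 18 19
f 22 21 25
f 22 25 23
f 23 25 26
f 23 26 24
f 25 21 27
f 25 27 26
f 26 27 28
f 26 28 24
f 27 21 29
f 27 29 28
f 28 29 30
f 28 30 24
f 29 21 31
f 29 31 30
f 30 31 32
f 30 32 24
f 31 21 33
f 31 33 32
f 32 33 34
f 32 34 24
f 33 21 35
f 33 35 34
f 34 35 36
f 34 36 24
f 35 21 37
f 35 37 36
f 36 37 38
f 36 38 24
f 37 21 39
f 37 39 38
f 38 39 40
f 38 40 24
f 39 21 41
f 39 41 40
f 40 41 42
f 40 42 24
f 41 21 43
f 41 43 42
f 42 43 44
f 42 44 24
f 43 21 45
f 43 45 44
f 44 45 46
f 44 46 24
f 45 21 47
f 45 47 46
f 46 47 48
f 46 48 24
f 47 21 49
f 47 49 48
f 48 49 50
f 48 50 24
f 49 21 22
f 49 22 50
f 50 22 23
f 50 23 24



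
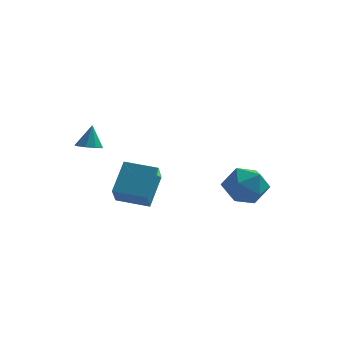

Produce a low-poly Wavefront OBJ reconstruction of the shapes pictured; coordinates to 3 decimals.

v -2.371 -2.269 0.722
v -1.984 -2.677 0.814
v -2.309 -1.971 1.778
v -1.807 -2.346 0.71
v -1.893 -1.979 0.611
v -2.203 -1.748 0.564
v -2.592 -1.76 0.591
v -2.878 -2.011 0.679
v -2.926 -2.383 0.786
v -2.715 -2.701 0.864
v -2.343 -2.818 0.875
v 2.166 3.735 -2.675
v 3.024 3.928 -3.343
v 2.756 2.072 -2.397
v 3.614 2.265 -3.065
v 3.551 2.773 -2.087
v 3.186 3.801 -2.259
v 2.594 2.199 -3.481
v 2.229 3.227 -3.653
v 3.288 2.979 -3.841
v 3.88 3.333 -2.98
v 1.9 2.667 -2.76
v 2.492 3.021 -1.899
v -2.321 0.913 -2.866
v -2.105 2.057 -1.559
v -2.465 2.011 -3.802
v -2.25 3.154 -2.495
v -0.83 0.906 -3.105
v -0.615 2.049 -1.798
v -0.975 2.003 -4.041
v -0.759 3.147 -2.734
f 2 1 4
f 2 4 3
f 4 1 5
f 4 5 3
f 5 1 6
f 5 6 3
f 6 1 7
f 6 7 3
f 7 1 8
f 7 8 3
f 8 1 9
f 8 9 3
f 9 1 10
f 9 10 3
f 10 1 11
f 10 11 3
f 11 1 2
f 11 2 3
f 12 23 17
f 12 17 13
f 12 13 19
f 12 19 22
f 12 22 23
f 13 17 21
f 17 23 16
f 23 22 14
f 22 19 18
f 19 13 20
f 15 21 16
f 15 16 14
f 15 14 18
f 15 18 20
f 15 20 21
f 16 21 17
f 14 16 23
f 18 14 22
f 20 18 19
f 21 20 13
f 25 27 24
f 28 25 24
f 24 27 26
f 26 28 24
f 25 31 27
f 29 25 28
f 29 31 25
f 27 31 26
f 30 28 26
f 26 31 30
f 30 29 28
f 31 29 30



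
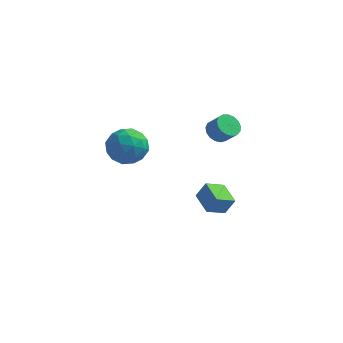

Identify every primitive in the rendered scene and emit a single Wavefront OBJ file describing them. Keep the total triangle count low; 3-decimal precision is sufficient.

v 0.446 -0.89 3.169
v 1.207 -0.899 2.413
v -0.347 -2.221 2.387
v 0.414 -2.23 1.631
v 0.651 -2.528 2.633
v 1.141 -1.706 3.116
v -0.281 -1.414 1.684
v 0.209 -0.592 2.167
v 0.757 -1.223 1.495
v 1.333 -1.911 2.081
v -0.473 -1.209 2.719
v 0.103 -1.897 3.305
v 0.896 -0.778 2.86
v -0.036 -2.342 1.94
v 0.104 -2.518 2.53
v 0.55 -2.523 2.085
v 0.858 -1.252 3.273
v 1.305 -1.257 2.829
v 0.978 -2.215 2.958
v -0.445 -1.863 1.971
v 0.002 -1.868 1.527
v 0.31 -0.597 2.715
v 0.756 -0.602 2.27
v -0.118 -0.905 1.842
v 1.078 -0.973 1.875
v 0.612 -1.755 1.416
v 0.204 -1.276 1.447
v 0.492 -0.793 1.731
v 1.417 -1.378 2.22
v 0.951 -2.16 1.761
v 1.091 -2.335 2.35
v 1.379 -1.852 2.634
v 1.153 -1.568 1.68
v -0.091 -0.96 3.039
v -0.557 -1.742 2.58
v -0.519 -1.268 2.166
v -0.231 -0.785 2.45
v 0.248 -1.365 3.384
v -0.218 -2.147 2.925
v 0.368 -2.327 3.069
v 0.656 -1.844 3.353
v -0.293 -1.552 3.12
v 3.268 1.76 -4.038
v 3.728 1.906 -3.139
v 2.431 2.758 -3.772
v 2.89 2.905 -2.873
v 3.99 2.495 -4.527
v 4.449 2.642 -3.628
v 3.152 3.494 -4.261
v 3.612 3.64 -3.362
v 3.133 4.021 0.219
v 3.667 4.146 -0.2
v 4.301 3.924 0.542
v 3.767 3.799 0.961
v 3.606 4.439 -0.06
v 4.239 4.217 0.682
v 3.437 4.636 0.144
v 4.07 4.415 0.885
v 3.198 4.692 0.365
v 3.831 4.471 1.106
v 2.944 4.594 0.552
v 3.577 4.373 1.294
v 2.734 4.365 0.663
v 3.367 4.144 1.405
v 2.615 4.057 0.673
v 3.248 3.836 1.415
v 2.615 3.741 0.578
v 3.248 3.52 1.32
v 2.734 3.489 0.402
v 3.367 3.267 1.143
v 2.944 3.358 0.183
v 3.577 3.137 0.925
v 3.198 3.379 -0.027
v 3.831 3.158 0.714
v 3.437 3.547 -0.181
v 4.07 3.326 0.561
v 3.606 3.824 -0.243
v 4.24 3.603 0.498
f 1 38 17
f 38 12 41
f 17 41 6
f 38 41 17
f 1 17 13
f 17 6 18
f 13 18 2
f 17 18 13
f 1 13 22
f 13 2 23
f 22 23 8
f 13 23 22
f 1 22 34
f 22 8 37
f 34 37 11
f 22 37 34
f 1 34 38
f 34 11 42
f 38 42 12
f 34 42 38
f 2 18 29
f 18 6 32
f 29 32 10
f 18 32 29
f 6 41 19
f 41 12 40
f 19 40 5
f 41 40 19
f 12 42 39
f 42 11 35
f 39 35 3
f 42 35 39
f 11 37 36
f 37 8 24
f 36 24 7
f 37 24 36
f 8 23 28
f 23 2 25
f 28 25 9
f 23 25 28
f 4 30 16
f 30 10 31
f 16 31 5
f 30 31 16
f 4 16 14
f 16 5 15
f 14 15 3
f 16 15 14
f 4 14 21
f 14 3 20
f 21 20 7
f 14 20 21
f 4 21 26
f 21 7 27
f 26 27 9
f 21 27 26
f 4 26 30
f 26 9 33
f 30 33 10
f 26 33 30
f 5 31 19
f 31 10 32
f 19 32 6
f 31 32 19
f 3 15 39
f 15 5 40
f 39 40 12
f 15 40 39
f 7 20 36
f 20 3 35
f 36 35 11
f 20 35 36
f 9 27 28
f 27 7 24
f 28 24 8
f 27 24 28
f 10 33 29
f 33 9 25
f 29 25 2
f 33 25 29
f 44 46 43
f 47 44 43
f 43 46 45
f 45 47 43
f 44 50 46
f 48 44 47
f 48 50 44
f 46 50 45
f 49 47 45
f 45 50 49
f 49 48 47
f 50 48 49
f 52 51 55
f 52 55 53
f 53 55 56
f 53 56 54
f 55 51 57
f 55 57 56
f 56 57 58
f 56 58 54
f 57 51 59
f 57 59 58
f 58 59 60
f 58 60 54
f 59 51 61
f 59 61 60
f 60 61 62
f 60 62 54
f 61 51 63
f 61 63 62
f 62 63 64
f 62 64 54
f 63 51 65
f 63 65 64
f 64 65 66
f 64 66 54
f 65 51 67
f 65 67 66
f 66 67 68
f 66 68 54
f 67 51 69
f 67 69 68
f 68 69 70
f 68 70 54
f 69 51 71
f 69 71 70
f 70 71 72
f 70 72 54
f 71 51 73
f 71 73 72
f 72 73 74
f 72 74 54
f 73 51 75
f 73 75 74
f 74 75 76
f 74 76 54
f 75 51 77
f 75 77 76
f 76 77 78
f 76 78 54
f 77 51 52
f 77 52 78
f 78 52 53
f 78 53 54



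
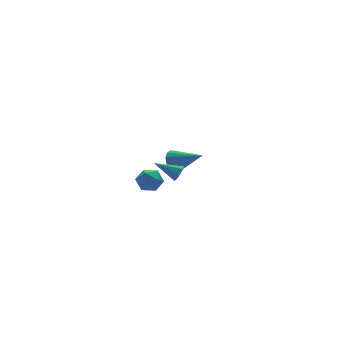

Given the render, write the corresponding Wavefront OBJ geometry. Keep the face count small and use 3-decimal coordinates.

v -3.212 -3.777 1.762
v -2.888 -3.704 2.188
v -4.288 -2.943 2.438
v -2.841 -3.41 1.901
v -3.011 -3.331 1.533
v -3.299 -3.513 1.299
v -3.536 -3.849 1.336
v -3.583 -4.143 1.622
v -3.413 -4.222 1.991
v -3.125 -4.041 2.225
v 0.973 4.673 -3.337
v 1.639 4.842 -3.784
v 2.047 3.167 -2.303
v 1.672 5.079 -3.473
v 1.545 5.223 -3.13
v 1.287 5.241 -2.836
v 0.956 5.129 -2.656
v 0.63 4.913 -2.632
v 0.382 4.642 -2.77
v 0.269 4.378 -3.037
v 0.318 4.181 -3.374
v 0.517 4.098 -3.702
v 0.82 4.146 -3.946
v 1.158 4.315 -4.051
v 1.454 4.567 -3.993
v -2.39 2.064 -1.578
v -1.728 1.935 -2.133
v -2.972 0.845 -1.987
v -2.31 0.716 -2.542
v -2.172 0.673 -1.681
v -1.813 1.427 -1.428
v -2.887 1.353 -2.692
v -2.528 2.107 -2.439
v -2.036 1.496 -2.821
v -1.594 1.075 -2.197
v -3.106 1.705 -1.923
v -2.664 1.284 -1.299
f 2 1 4
f 2 4 3
f 4 1 5
f 4 5 3
f 5 1 6
f 5 6 3
f 6 1 7
f 6 7 3
f 7 1 8
f 7 8 3
f 8 1 9
f 8 9 3
f 9 1 10
f 9 10 3
f 10 1 2
f 10 2 3
f 12 11 14
f 12 14 13
f 14 11 15
f 14 15 13
f 15 11 16
f 15 16 13
f 16 11 17
f 16 17 13
f 17 11 18
f 17 18 13
f 18 11 19
f 18 19 13
f 19 11 20
f 19 20 13
f 20 11 21
f 20 21 13
f 21 11 22
f 21 22 13
f 22 11 23
f 22 23 13
f 23 11 24
f 23 24 13
f 24 11 25
f 24 25 13
f 25 11 12
f 25 12 13
f 26 37 31
f 26 31 27
f 26 27 33
f 26 33 36
f 26 36 37
f 27 31 35
f 31 37 30
f 37 36 28
f 36 33 32
f 33 27 34
f 29 35 30
f 29 30 28
f 29 28 32
f 29 32 34
f 29 34 35
f 30 35 31
f 28 30 37
f 32 28 36
f 34 32 33
f 35 34 27



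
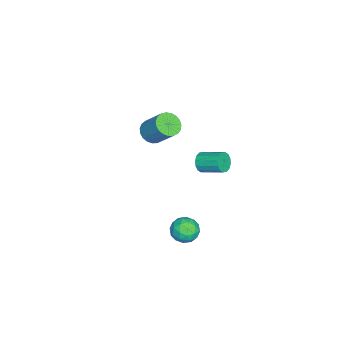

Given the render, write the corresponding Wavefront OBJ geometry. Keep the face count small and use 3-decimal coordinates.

v -1.491 -3.82 2.056
v -0.973 -4.326 2.251
v -0.471 -3.327 3.518
v -0.989 -2.82 3.324
v -0.816 -4.148 2.048
v -0.315 -3.148 3.315
v -0.777 -3.913 1.847
v -0.275 -2.913 3.114
v -0.86 -3.662 1.682
v -0.359 -2.662 2.949
v -1.053 -3.438 1.582
v -0.551 -2.438 2.849
v -1.322 -3.28 1.564
v -0.82 -2.281 2.831
v -1.619 -3.216 1.631
v -1.118 -2.216 2.898
v -1.895 -3.256 1.771
v -1.393 -2.256 3.039
v -2.1 -3.393 1.961
v -1.599 -2.394 3.229
v -2.201 -3.604 2.168
v -1.699 -2.605 3.435
v -2.178 -3.853 2.355
v -1.676 -2.854 3.622
v -2.037 -4.096 2.49
v -1.535 -3.096 3.757
v -1.801 -4.291 2.551
v -1.299 -3.291 3.818
v -1.512 -4.404 2.526
v -1.01 -3.405 3.793
v -1.219 -4.417 2.42
v -0.717 -3.417 3.687
v 2.499 -0.562 -0.825
v 3.159 -0.118 -0.975
v 3.101 -1.622 -1.305
v 3.761 -1.178 -1.455
v 3.546 -1.337 -0.691
v 3.174 -0.682 -0.395
v 3.086 -1.058 -1.885
v 2.714 -0.403 -1.589
v 3.522 -0.425 -1.631
v 3.806 -0.598 -0.893
v 2.454 -1.142 -1.387
v 2.738 -1.315 -0.649
v 2.776 -0.247 -0.858
v 3.484 -1.493 -1.422
v 3.357 -1.586 -0.973
v 3.745 -1.326 -1.061
v 2.785 -0.578 -0.517
v 3.173 -0.318 -0.605
v 3.4 -1.034 -0.438
v 3.087 -1.422 -1.675
v 3.475 -1.162 -1.763
v 2.515 -0.414 -1.219
v 2.903 -0.154 -1.307
v 2.86 -0.706 -1.842
v 3.378 -0.167 -1.332
v 3.732 -0.79 -1.614
v 3.335 -0.719 -1.867
v 3.116 -0.334 -1.692
v 3.545 -0.268 -0.898
v 3.899 -0.891 -1.18
v 3.772 -0.985 -0.731
v 3.553 -0.6 -0.556
v 3.758 -0.448 -1.283
v 2.361 -0.849 -1.1
v 2.715 -1.472 -1.382
v 2.707 -1.14 -1.724
v 2.488 -0.755 -1.549
v 2.528 -0.95 -0.666
v 2.882 -1.573 -0.948
v 3.144 -1.406 -0.588
v 2.925 -1.021 -0.413
v 2.502 -1.292 -0.997
v -4.071 -1.824 -2.33
v -3.664 -2.088 -1.897
v -3.402 -0.801 -1.358
v -3.809 -0.536 -1.79
v -3.473 -2.015 -2.164
v -3.21 -0.728 -1.625
v -3.441 -1.891 -2.475
v -3.179 -0.604 -1.936
v -3.579 -1.749 -2.747
v -3.316 -0.462 -2.208
v -3.848 -1.627 -2.908
v -3.586 -0.34 -2.368
v -4.178 -1.557 -2.913
v -3.915 -0.27 -2.374
v -4.478 -1.559 -2.762
v -4.216 -0.272 -2.223
v -4.67 -1.632 -2.495
v -4.407 -0.345 -1.956
v -4.701 -1.756 -2.184
v -4.439 -0.469 -1.645
v -4.564 -1.898 -1.912
v -4.301 -0.611 -1.373
v -4.294 -2.02 -1.752
v -4.032 -0.733 -1.212
v -3.965 -2.09 -1.746
v -3.702 -0.803 -1.207
f 2 1 5
f 2 5 3
f 3 5 6
f 3 6 4
f 5 1 7
f 5 7 6
f 6 7 8
f 6 8 4
f 7 1 9
f 7 9 8
f 8 9 10
f 8 10 4
f 9 1 11
f 9 11 10
f 10 11 12
f 10 12 4
f 11 1 13
f 11 13 12
f 12 13 14
f 12 14 4
f 13 1 15
f 13 15 14
f 14 15 16
f 14 16 4
f 15 1 17
f 15 17 16
f 16 17 18
f 16 18 4
f 17 1 19
f 17 19 18
f 18 19 20
f 18 20 4
f 19 1 21
f 19 21 20
f 20 21 22
f 20 22 4
f 21 1 23
f 21 23 22
f 22 23 24
f 22 24 4
f 23 1 25
f 23 25 24
f 24 25 26
f 24 26 4
f 25 1 27
f 25 27 26
f 26 27 28
f 26 28 4
f 27 1 29
f 27 29 28
f 28 29 30
f 28 30 4
f 29 1 31
f 29 31 30
f 30 31 32
f 30 32 4
f 31 1 2
f 31 2 32
f 32 2 3
f 32 3 4
f 33 70 49
f 70 44 73
f 49 73 38
f 70 73 49
f 33 49 45
f 49 38 50
f 45 50 34
f 49 50 45
f 33 45 54
f 45 34 55
f 54 55 40
f 45 55 54
f 33 54 66
f 54 40 69
f 66 69 43
f 54 69 66
f 33 66 70
f 66 43 74
f 70 74 44
f 66 74 70
f 34 50 61
f 50 38 64
f 61 64 42
f 50 64 61
f 38 73 51
f 73 44 72
f 51 72 37
f 73 72 51
f 44 74 71
f 74 43 67
f 71 67 35
f 74 67 71
f 43 69 68
f 69 40 56
f 68 56 39
f 69 56 68
f 40 55 60
f 55 34 57
f 60 57 41
f 55 57 60
f 36 62 48
f 62 42 63
f 48 63 37
f 62 63 48
f 36 48 46
f 48 37 47
f 46 47 35
f 48 47 46
f 36 46 53
f 46 35 52
f 53 52 39
f 46 52 53
f 36 53 58
f 53 39 59
f 58 59 41
f 53 59 58
f 36 58 62
f 58 41 65
f 62 65 42
f 58 65 62
f 37 63 51
f 63 42 64
f 51 64 38
f 63 64 51
f 35 47 71
f 47 37 72
f 71 72 44
f 47 72 71
f 39 52 68
f 52 35 67
f 68 67 43
f 52 67 68
f 41 59 60
f 59 39 56
f 60 56 40
f 59 56 60
f 42 65 61
f 65 41 57
f 61 57 34
f 65 57 61
f 76 75 79
f 76 79 77
f 77 79 80
f 77 80 78
f 79 75 81
f 79 81 80
f 80 81 82
f 80 82 78
f 81 75 83
f 81 83 82
f 82 83 84
f 82 84 78
f 83 75 85
f 83 85 84
f 84 85 86
f 84 86 78
f 85 75 87
f 85 87 86
f 86 87 88
f 86 88 78
f 87 75 89
f 87 89 88
f 88 89 90
f 88 90 78
f 89 75 91
f 89 91 90
f 90 91 92
f 90 92 78
f 91 75 93
f 91 93 92
f 92 93 94
f 92 94 78
f 93 75 95
f 93 95 94
f 94 95 96
f 94 96 78
f 95 75 97
f 95 97 96
f 96 97 98
f 96 98 78
f 97 75 99
f 97 99 98
f 98 99 100
f 98 100 78
f 99 75 76
f 99 76 100
f 100 76 77
f 100 77 78



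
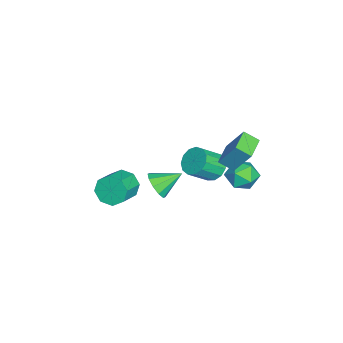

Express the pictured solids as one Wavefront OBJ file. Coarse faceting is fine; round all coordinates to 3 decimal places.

v -2.016 1.818 2.211
v -1.675 2.724 3.811
v -1.903 2.637 1.723
v -1.561 3.543 3.323
v -0.699 1.557 2.077
v -0.357 2.463 3.677
v -0.585 2.376 1.589
v -0.244 3.282 3.189
v -1.476 -1.703 -1.018
v -0.807 -1.254 -1.372
v -1.924 -0.437 -0.262
v -1.235 -1.207 -1.704
v -1.755 -1.349 -1.774
v -2.169 -1.626 -1.555
v -2.318 -1.932 -1.131
v -2.146 -2.151 -0.664
v -1.718 -2.198 -0.332
v -1.197 -2.056 -0.262
v -0.784 -1.779 -0.48
v -0.635 -1.473 -0.905
v -3.331 -3.774 -2.957
v -2.87 -3.611 -3.784
v -1.508 -4.044 -3.109
v -1.969 -4.206 -2.283
v -2.894 -3.016 -3.353
v -1.532 -3.449 -2.679
v -3.174 -2.865 -2.691
v -1.812 -3.297 -2.017
v -3.546 -3.246 -2.185
v -2.184 -3.678 -1.51
v -3.792 -3.936 -2.131
v -2.43 -4.369 -1.456
v -3.768 -4.531 -2.561
v -2.406 -4.964 -1.887
v -3.488 -4.683 -3.223
v -2.126 -5.115 -2.549
v -3.116 -4.302 -3.73
v -1.754 -4.734 -3.055
v -3.313 1.024 -0.798
v -2.524 1.194 -1.172
v -1.838 0.246 -0.156
v -2.627 0.076 0.218
v -2.585 1.536 -0.811
v -1.899 0.588 0.205
v -2.878 1.716 -0.446
v -2.192 0.768 0.57
v -3.309 1.676 -0.193
v -2.623 0.728 0.824
v -3.741 1.429 -0.131
v -3.055 0.481 0.885
v -4.037 1.054 -0.282
v -3.351 0.105 0.735
v -4.104 0.669 -0.596
v -3.418 -0.28 0.42
v -3.919 0.396 -0.975
v -3.233 -0.552 0.042
v -3.542 0.324 -1.297
v -2.856 -0.625 -0.281
v -3.092 0.473 -1.461
v -2.406 -0.475 -0.445
v -2.712 0.798 -1.415
v -2.026 -0.151 -0.398
v -2.645 3.068 0.152
v -1.896 3.146 -0.504
v -3.424 2.074 -0.856
v -2.675 2.152 -1.512
v -2.535 1.669 -0.649
v -2.053 2.284 -0.026
v -3.267 2.936 -1.334
v -2.785 3.551 -0.711
v -2.28 3.065 -1.423
v -1.828 2.282 -0.999
v -3.492 2.938 -0.361
v -3.04 2.155 0.063
f 2 4 1
f 5 2 1
f 1 4 3
f 3 5 1
f 2 8 4
f 6 2 5
f 6 8 2
f 4 8 3
f 7 5 3
f 3 8 7
f 7 6 5
f 8 6 7
f 10 9 12
f 10 12 11
f 12 9 13
f 12 13 11
f 13 9 14
f 13 14 11
f 14 9 15
f 14 15 11
f 15 9 16
f 15 16 11
f 16 9 17
f 16 17 11
f 17 9 18
f 17 18 11
f 18 9 19
f 18 19 11
f 19 9 20
f 19 20 11
f 20 9 10
f 20 10 11
f 22 21 25
f 22 25 23
f 23 25 26
f 23 26 24
f 25 21 27
f 25 27 26
f 26 27 28
f 26 28 24
f 27 21 29
f 27 29 28
f 28 29 30
f 28 30 24
f 29 21 31
f 29 31 30
f 30 31 32
f 30 32 24
f 31 21 33
f 31 33 32
f 32 33 34
f 32 34 24
f 33 21 35
f 33 35 34
f 34 35 36
f 34 36 24
f 35 21 37
f 35 37 36
f 36 37 38
f 36 38 24
f 37 21 22
f 37 22 38
f 38 22 23
f 38 23 24
f 40 39 43
f 40 43 41
f 41 43 44
f 41 44 42
f 43 39 45
f 43 45 44
f 44 45 46
f 44 46 42
f 45 39 47
f 45 47 46
f 46 47 48
f 46 48 42
f 47 39 49
f 47 49 48
f 48 49 50
f 48 50 42
f 49 39 51
f 49 51 50
f 50 51 52
f 50 52 42
f 51 39 53
f 51 53 52
f 52 53 54
f 52 54 42
f 53 39 55
f 53 55 54
f 54 55 56
f 54 56 42
f 55 39 57
f 55 57 56
f 56 57 58
f 56 58 42
f 57 39 59
f 57 59 58
f 58 59 60
f 58 60 42
f 59 39 61
f 59 61 60
f 60 61 62
f 60 62 42
f 61 39 40
f 61 40 62
f 62 40 41
f 62 41 42
f 63 74 68
f 63 68 64
f 63 64 70
f 63 70 73
f 63 73 74
f 64 68 72
f 68 74 67
f 74 73 65
f 73 70 69
f 70 64 71
f 66 72 67
f 66 67 65
f 66 65 69
f 66 69 71
f 66 71 72
f 67 72 68
f 65 67 74
f 69 65 73
f 71 69 70
f 72 71 64



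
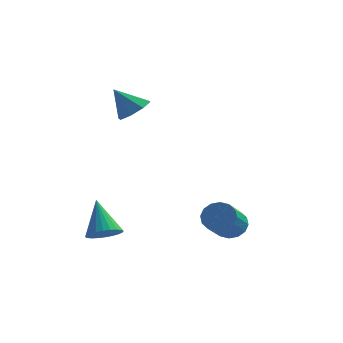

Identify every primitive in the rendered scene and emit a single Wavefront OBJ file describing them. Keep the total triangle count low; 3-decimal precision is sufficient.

v -2.432 -3.838 -2.851
v -1.641 -3.599 -2.7
v -3.048 -2.802 -1.269
v -1.744 -3.358 -2.898
v -1.952 -3.191 -3.088
v -2.232 -3.122 -3.243
v -2.543 -3.162 -3.338
v -2.838 -3.306 -3.358
v -3.07 -3.53 -3.302
v -3.205 -3.801 -3.177
v -3.223 -4.078 -3.003
v -3.12 -4.318 -2.805
v -2.912 -4.486 -2.615
v -2.631 -4.554 -2.46
v -2.32 -4.514 -2.365
v -2.026 -4.371 -2.344
v -1.794 -4.147 -2.401
v -1.658 -3.876 -2.526
v 2.761 -2.078 -2.53
v 3.145 -1.71 -1.919
v 2.903 -3.254 -0.838
v 2.519 -3.622 -1.45
v 2.74 -1.612 -1.869
v 2.499 -3.155 -0.788
v 2.342 -1.638 -1.995
v 2.1 -3.182 -0.914
v 2.055 -1.782 -2.265
v 1.813 -3.326 -1.185
v 1.958 -2.005 -2.606
v 1.716 -3.549 -1.526
v 2.076 -2.248 -2.927
v 1.834 -3.792 -1.846
v 2.377 -2.446 -3.142
v 2.135 -3.99 -2.061
v 2.781 -2.545 -3.192
v 2.54 -4.088 -2.111
v 3.18 -2.518 -3.066
v 2.938 -4.062 -1.985
v 3.467 -2.374 -2.795
v 3.225 -3.918 -1.715
v 3.564 -2.151 -2.454
v 3.322 -3.695 -1.374
v 3.446 -1.908 -2.134
v 3.204 -3.452 -1.053
v -2.436 1.904 2.596
v -1.876 1.267 2.977
v -3.384 1.816 3.844
v -1.697 1.931 3.159
v -1.951 2.579 3.011
v -2.489 2.832 2.62
v -2.997 2.541 2.215
v -3.176 1.876 2.032
v -2.921 1.228 2.18
v -2.383 0.976 2.571
f 2 1 4
f 2 4 3
f 4 1 5
f 4 5 3
f 5 1 6
f 5 6 3
f 6 1 7
f 6 7 3
f 7 1 8
f 7 8 3
f 8 1 9
f 8 9 3
f 9 1 10
f 9 10 3
f 10 1 11
f 10 11 3
f 11 1 12
f 11 12 3
f 12 1 13
f 12 13 3
f 13 1 14
f 13 14 3
f 14 1 15
f 14 15 3
f 15 1 16
f 15 16 3
f 16 1 17
f 16 17 3
f 17 1 18
f 17 18 3
f 18 1 2
f 18 2 3
f 20 19 23
f 20 23 21
f 21 23 24
f 21 24 22
f 23 19 25
f 23 25 24
f 24 25 26
f 24 26 22
f 25 19 27
f 25 27 26
f 26 27 28
f 26 28 22
f 27 19 29
f 27 29 28
f 28 29 30
f 28 30 22
f 29 19 31
f 29 31 30
f 30 31 32
f 30 32 22
f 31 19 33
f 31 33 32
f 32 33 34
f 32 34 22
f 33 19 35
f 33 35 34
f 34 35 36
f 34 36 22
f 35 19 37
f 35 37 36
f 36 37 38
f 36 38 22
f 37 19 39
f 37 39 38
f 38 39 40
f 38 40 22
f 39 19 41
f 39 41 40
f 40 41 42
f 40 42 22
f 41 19 43
f 41 43 42
f 42 43 44
f 42 44 22
f 43 19 20
f 43 20 44
f 44 20 21
f 44 21 22
f 46 45 48
f 46 48 47
f 48 45 49
f 48 49 47
f 49 45 50
f 49 50 47
f 50 45 51
f 50 51 47
f 51 45 52
f 51 52 47
f 52 45 53
f 52 53 47
f 53 45 54
f 53 54 47
f 54 45 46
f 54 46 47



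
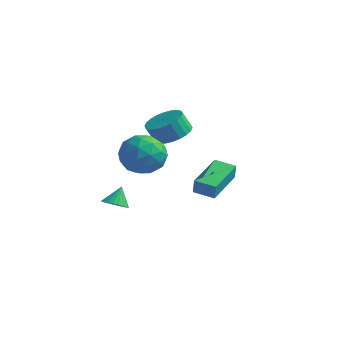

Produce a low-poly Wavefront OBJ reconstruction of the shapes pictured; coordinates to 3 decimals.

v 3.416 -1.616 0.888
v 3.548 -1.717 1.671
v 3.127 0.39 1.197
v 3.259 0.288 1.98
v 4.421 -1.448 0.74
v 4.553 -1.55 1.523
v 4.132 0.557 1.049
v 4.264 0.456 1.832
v -2.883 1.932 -0.408
v -2.27 2.98 -0.211
v -1.37 0.9 0.371
v -0.757 1.948 0.568
v -1.767 1.694 1.223
v -2.702 2.332 0.741
v -0.938 1.548 -0.581
v -1.873 2.186 -1.063
v -1.067 2.742 -0.318
v -1.58 2.833 0.797
v -2.06 1.047 -0.637
v -2.573 1.138 0.478
v -2.709 2.547 -0.378
v -0.931 1.333 0.538
v -1.525 1.184 0.923
v -1.164 1.8 1.039
v -2.963 2.166 0.181
v -2.603 2.782 0.297
v -2.308 2.026 1.14
v -1.037 1.098 -0.137
v -0.677 1.714 -0.021
v -2.476 2.08 -0.879
v -2.115 2.696 -0.763
v -1.332 1.854 -0.98
v -1.642 3.023 -0.325
v -0.753 2.416 0.133
v -0.859 2.181 -0.542
v -1.408 2.556 -0.825
v -1.943 3.076 0.33
v -1.054 2.469 0.788
v -1.648 2.32 1.173
v -2.197 2.695 0.89
v -1.236 2.937 0.268
v -2.586 1.411 -0.628
v -1.697 0.804 -0.17
v -1.443 1.185 -0.73
v -1.992 1.56 -1.013
v -2.887 1.464 0.027
v -1.998 0.857 0.485
v -2.232 1.324 0.985
v -2.781 1.699 0.702
v -2.404 0.943 -0.108
v -0.488 -2.012 -0.992
v -0.024 -2.365 -0.703
v -0.552 -1.408 -0.148
v 0.114 -2.188 -0.82
v 0.161 -1.984 -0.963
v 0.109 -1.784 -1.11
v -0.034 -1.619 -1.239
v -0.245 -1.514 -1.331
v -0.494 -1.484 -1.371
v -0.742 -1.536 -1.353
v -0.951 -1.659 -1.28
v -1.09 -1.837 -1.164
v -1.136 -2.041 -1.021
v -1.085 -2.241 -0.873
v -0.942 -2.406 -0.744
v -0.73 -2.511 -0.653
v -0.481 -2.54 -0.613
v -0.233 -2.489 -0.63
v -1.083 3.337 1.052
v -0.542 2.52 1.046
v -0.916 2.266 1.982
v -1.457 3.083 1.988
v -0.301 2.768 1.209
v -0.675 2.513 2.146
v -0.179 3.102 1.349
v -0.553 2.848 2.285
v -0.195 3.473 1.443
v -0.569 3.218 2.38
v -0.346 3.822 1.478
v -0.72 3.568 2.414
v -0.609 4.098 1.448
v -0.983 3.844 2.384
v -0.944 4.258 1.357
v -1.318 4.004 2.294
v -1.301 4.278 1.22
v -1.675 4.023 2.157
v -1.624 4.154 1.058
v -1.998 3.9 1.994
v -1.865 3.907 0.894
v -2.239 3.652 1.831
v -1.987 3.572 0.755
v -2.361 3.318 1.691
v -1.971 3.202 0.66
v -2.345 2.947 1.597
v -1.82 2.852 0.626
v -2.194 2.598 1.562
v -1.557 2.576 0.656
v -1.931 2.322 1.592
v -1.222 2.416 0.746
v -1.596 2.162 1.683
v -0.865 2.397 0.883
v -1.239 2.142 1.82
f 2 4 1
f 5 2 1
f 1 4 3
f 3 5 1
f 2 8 4
f 6 2 5
f 6 8 2
f 4 8 3
f 7 5 3
f 3 8 7
f 7 6 5
f 8 6 7
f 9 46 25
f 46 20 49
f 25 49 14
f 46 49 25
f 9 25 21
f 25 14 26
f 21 26 10
f 25 26 21
f 9 21 30
f 21 10 31
f 30 31 16
f 21 31 30
f 9 30 42
f 30 16 45
f 42 45 19
f 30 45 42
f 9 42 46
f 42 19 50
f 46 50 20
f 42 50 46
f 10 26 37
f 26 14 40
f 37 40 18
f 26 40 37
f 14 49 27
f 49 20 48
f 27 48 13
f 49 48 27
f 20 50 47
f 50 19 43
f 47 43 11
f 50 43 47
f 19 45 44
f 45 16 32
f 44 32 15
f 45 32 44
f 16 31 36
f 31 10 33
f 36 33 17
f 31 33 36
f 12 38 24
f 38 18 39
f 24 39 13
f 38 39 24
f 12 24 22
f 24 13 23
f 22 23 11
f 24 23 22
f 12 22 29
f 22 11 28
f 29 28 15
f 22 28 29
f 12 29 34
f 29 15 35
f 34 35 17
f 29 35 34
f 12 34 38
f 34 17 41
f 38 41 18
f 34 41 38
f 13 39 27
f 39 18 40
f 27 40 14
f 39 40 27
f 11 23 47
f 23 13 48
f 47 48 20
f 23 48 47
f 15 28 44
f 28 11 43
f 44 43 19
f 28 43 44
f 17 35 36
f 35 15 32
f 36 32 16
f 35 32 36
f 18 41 37
f 41 17 33
f 37 33 10
f 41 33 37
f 52 51 54
f 52 54 53
f 54 51 55
f 54 55 53
f 55 51 56
f 55 56 53
f 56 51 57
f 56 57 53
f 57 51 58
f 57 58 53
f 58 51 59
f 58 59 53
f 59 51 60
f 59 60 53
f 60 51 61
f 60 61 53
f 61 51 62
f 61 62 53
f 62 51 63
f 62 63 53
f 63 51 64
f 63 64 53
f 64 51 65
f 64 65 53
f 65 51 66
f 65 66 53
f 66 51 67
f 66 67 53
f 67 51 68
f 67 68 53
f 68 51 52
f 68 52 53
f 70 69 73
f 70 73 71
f 71 73 74
f 71 74 72
f 73 69 75
f 73 75 74
f 74 75 76
f 74 76 72
f 75 69 77
f 75 77 76
f 76 77 78
f 76 78 72
f 77 69 79
f 77 79 78
f 78 79 80
f 78 80 72
f 79 69 81
f 79 81 80
f 80 81 82
f 80 82 72
f 81 69 83
f 81 83 82
f 82 83 84
f 82 84 72
f 83 69 85
f 83 85 84
f 84 85 86
f 84 86 72
f 85 69 87
f 85 87 86
f 86 87 88
f 86 88 72
f 87 69 89
f 87 89 88
f 88 89 90
f 88 90 72
f 89 69 91
f 89 91 90
f 90 91 92
f 90 92 72
f 91 69 93
f 91 93 92
f 92 93 94
f 92 94 72
f 93 69 95
f 93 95 94
f 94 95 96
f 94 96 72
f 95 69 97
f 95 97 96
f 96 97 98
f 96 98 72
f 97 69 99
f 97 99 98
f 98 99 100
f 98 100 72
f 99 69 101
f 99 101 100
f 100 101 102
f 100 102 72
f 101 69 70
f 101 70 102
f 102 70 71
f 102 71 72



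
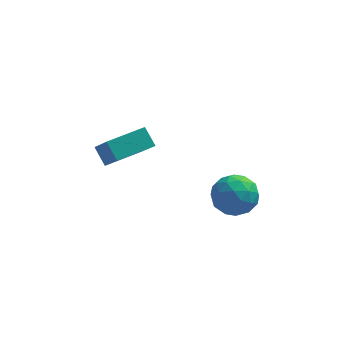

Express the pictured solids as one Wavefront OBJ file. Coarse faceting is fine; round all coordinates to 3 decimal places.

v 0.134 -2.913 -2.528
v 1.07 -2.395 -2.088
v 1.23 -4.145 -3.412
v 2.166 -3.627 -2.972
v 1.452 -4.217 -2.279
v 0.775 -3.455 -1.733
v 1.525 -3.085 -3.767
v 0.848 -2.323 -3.221
v 1.93 -2.501 -2.854
v 1.885 -3.201 -1.934
v 0.415 -3.339 -3.566
v 0.37 -4.039 -2.646
v 0.506 -2.546 -2.23
v 1.794 -3.994 -3.27
v 1.375 -4.341 -2.862
v 1.925 -4.037 -2.604
v 0.332 -3.169 -2.022
v 0.882 -2.865 -1.763
v 1.107 -3.936 -1.875
v 1.418 -3.675 -3.737
v 1.968 -3.371 -3.478
v 0.375 -2.503 -2.896
v 0.925 -2.199 -2.638
v 1.193 -2.604 -3.625
v 1.561 -2.304 -2.422
v 2.206 -3.028 -2.942
v 1.829 -2.709 -3.409
v 1.431 -2.262 -3.088
v 1.535 -2.715 -1.882
v 2.179 -3.44 -2.401
v 1.76 -3.786 -1.994
v 1.361 -3.339 -1.673
v 2.04 -2.778 -2.332
v 0.121 -3.1 -3.099
v 0.765 -3.825 -3.618
v 0.939 -3.201 -3.827
v 0.54 -2.754 -3.506
v 0.094 -3.512 -2.558
v 0.739 -4.236 -3.078
v 0.869 -4.278 -2.412
v 0.471 -3.831 -2.091
v 0.26 -3.762 -3.168
v -4.025 -3.288 -0.642
v -4.537 -2.678 0.116
v -4.714 -2.013 -2.134
v -5.227 -1.403 -1.375
v -2.433 -2.197 -0.445
v -2.946 -1.587 0.314
v -3.123 -0.922 -1.936
v -3.635 -0.312 -1.178
f 1 38 17
f 38 12 41
f 17 41 6
f 38 41 17
f 1 17 13
f 17 6 18
f 13 18 2
f 17 18 13
f 1 13 22
f 13 2 23
f 22 23 8
f 13 23 22
f 1 22 34
f 22 8 37
f 34 37 11
f 22 37 34
f 1 34 38
f 34 11 42
f 38 42 12
f 34 42 38
f 2 18 29
f 18 6 32
f 29 32 10
f 18 32 29
f 6 41 19
f 41 12 40
f 19 40 5
f 41 40 19
f 12 42 39
f 42 11 35
f 39 35 3
f 42 35 39
f 11 37 36
f 37 8 24
f 36 24 7
f 37 24 36
f 8 23 28
f 23 2 25
f 28 25 9
f 23 25 28
f 4 30 16
f 30 10 31
f 16 31 5
f 30 31 16
f 4 16 14
f 16 5 15
f 14 15 3
f 16 15 14
f 4 14 21
f 14 3 20
f 21 20 7
f 14 20 21
f 4 21 26
f 21 7 27
f 26 27 9
f 21 27 26
f 4 26 30
f 26 9 33
f 30 33 10
f 26 33 30
f 5 31 19
f 31 10 32
f 19 32 6
f 31 32 19
f 3 15 39
f 15 5 40
f 39 40 12
f 15 40 39
f 7 20 36
f 20 3 35
f 36 35 11
f 20 35 36
f 9 27 28
f 27 7 24
f 28 24 8
f 27 24 28
f 10 33 29
f 33 9 25
f 29 25 2
f 33 25 29
f 44 46 43
f 47 44 43
f 43 46 45
f 45 47 43
f 44 50 46
f 48 44 47
f 48 50 44
f 46 50 45
f 49 47 45
f 45 50 49
f 49 48 47
f 50 48 49



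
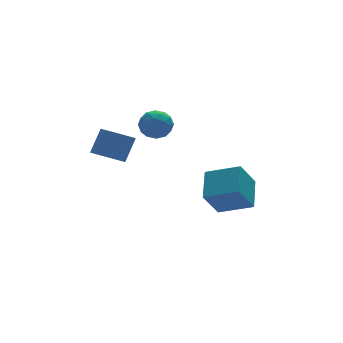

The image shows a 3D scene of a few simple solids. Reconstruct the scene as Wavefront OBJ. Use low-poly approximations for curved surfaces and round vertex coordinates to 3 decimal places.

v -2.876 0.043 0.449
v -1.981 -0.191 0.019
v -1.169 0.303 1.441
v -2.064 0.537 1.871
v -2.085 0.359 -0.112
v -1.273 0.852 1.309
v -2.44 0.808 -0.066
v -1.628 1.302 1.356
v -2.933 1.015 0.145
v -2.121 1.509 1.566
v -3.409 0.913 0.451
v -2.597 1.407 1.873
v -3.715 0.535 0.758
v -2.903 1.029 2.179
v -3.755 0.001 0.966
v -2.942 0.494 2.387
v -3.515 -0.52 1.01
v -2.703 -0.026 2.432
v -3.073 -0.862 0.876
v -2.261 -0.368 2.298
v -2.569 -0.917 0.607
v -1.756 -0.423 2.028
v -2.161 -0.666 0.287
v -1.349 -0.173 1.709
v 3.002 -1.493 -4.389
v 1.884 -1.914 -2.724
v 3.85 0.156 -3.403
v 2.731 -0.265 -1.738
v 4.589 -2.755 -3.642
v 3.47 -3.176 -1.977
v 5.436 -1.106 -2.656
v 4.318 -1.527 -0.991
v -0.212 1.756 1.711
v 0.621 1.46 1.161
v -0.021 0.42 2.719
v 0.812 0.124 2.169
v 0.855 0.981 2.759
v 0.737 1.807 2.136
v -0.137 0.073 1.744
v -0.255 0.899 1.121
v 0.668 0.42 1.182
v 1.28 0.981 1.809
v -0.68 0.899 2.071
v -0.068 1.46 2.698
v 0.188 1.725 1.347
v 0.412 0.155 2.533
v 0.437 0.658 2.879
v 0.927 0.485 2.556
v 0.256 1.929 1.92
v 0.746 1.755 1.597
v 0.883 1.474 2.537
v -0.146 0.125 2.283
v 0.344 -0.049 1.96
v -0.327 1.395 1.324
v 0.163 1.222 1.001
v -0.283 0.406 1.343
v 0.705 0.94 1.037
v 0.817 0.155 1.629
v 0.259 0.125 1.379
v 0.19 0.61 1.013
v 1.065 1.27 1.405
v 1.177 0.485 1.998
v 1.202 0.988 2.345
v 1.133 1.474 1.978
v 1.092 0.659 1.417
v -0.577 1.395 1.882
v -0.465 0.61 2.475
v -0.533 0.406 1.902
v -0.602 0.892 1.535
v -0.217 1.725 2.251
v -0.105 0.94 2.843
v 0.41 1.27 2.867
v 0.341 1.755 2.501
v -0.492 1.221 2.463
f 2 1 5
f 2 5 3
f 3 5 6
f 3 6 4
f 5 1 7
f 5 7 6
f 6 7 8
f 6 8 4
f 7 1 9
f 7 9 8
f 8 9 10
f 8 10 4
f 9 1 11
f 9 11 10
f 10 11 12
f 10 12 4
f 11 1 13
f 11 13 12
f 12 13 14
f 12 14 4
f 13 1 15
f 13 15 14
f 14 15 16
f 14 16 4
f 15 1 17
f 15 17 16
f 16 17 18
f 16 18 4
f 17 1 19
f 17 19 18
f 18 19 20
f 18 20 4
f 19 1 21
f 19 21 20
f 20 21 22
f 20 22 4
f 21 1 23
f 21 23 22
f 22 23 24
f 22 24 4
f 23 1 2
f 23 2 24
f 24 2 3
f 24 3 4
f 26 28 25
f 29 26 25
f 25 28 27
f 27 29 25
f 26 32 28
f 30 26 29
f 30 32 26
f 28 32 27
f 31 29 27
f 27 32 31
f 31 30 29
f 32 30 31
f 33 70 49
f 70 44 73
f 49 73 38
f 70 73 49
f 33 49 45
f 49 38 50
f 45 50 34
f 49 50 45
f 33 45 54
f 45 34 55
f 54 55 40
f 45 55 54
f 33 54 66
f 54 40 69
f 66 69 43
f 54 69 66
f 33 66 70
f 66 43 74
f 70 74 44
f 66 74 70
f 34 50 61
f 50 38 64
f 61 64 42
f 50 64 61
f 38 73 51
f 73 44 72
f 51 72 37
f 73 72 51
f 44 74 71
f 74 43 67
f 71 67 35
f 74 67 71
f 43 69 68
f 69 40 56
f 68 56 39
f 69 56 68
f 40 55 60
f 55 34 57
f 60 57 41
f 55 57 60
f 36 62 48
f 62 42 63
f 48 63 37
f 62 63 48
f 36 48 46
f 48 37 47
f 46 47 35
f 48 47 46
f 36 46 53
f 46 35 52
f 53 52 39
f 46 52 53
f 36 53 58
f 53 39 59
f 58 59 41
f 53 59 58
f 36 58 62
f 58 41 65
f 62 65 42
f 58 65 62
f 37 63 51
f 63 42 64
f 51 64 38
f 63 64 51
f 35 47 71
f 47 37 72
f 71 72 44
f 47 72 71
f 39 52 68
f 52 35 67
f 68 67 43
f 52 67 68
f 41 59 60
f 59 39 56
f 60 56 40
f 59 56 60
f 42 65 61
f 65 41 57
f 61 57 34
f 65 57 61

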